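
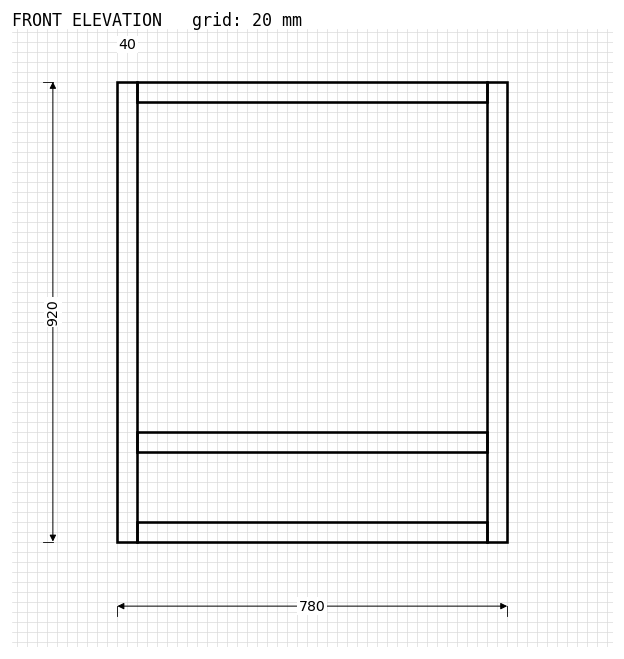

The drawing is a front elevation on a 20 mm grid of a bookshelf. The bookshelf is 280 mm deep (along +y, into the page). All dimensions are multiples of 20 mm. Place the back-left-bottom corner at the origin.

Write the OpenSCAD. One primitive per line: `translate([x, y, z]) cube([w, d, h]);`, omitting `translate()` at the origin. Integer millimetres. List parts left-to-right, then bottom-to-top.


cube([40, 280, 920]);
translate([40, 0, 0]) cube([700, 280, 40]);
translate([40, 0, 180]) cube([700, 280, 40]);
translate([40, 0, 880]) cube([700, 280, 40]);
translate([740, 0, 0]) cube([40, 280, 920]);


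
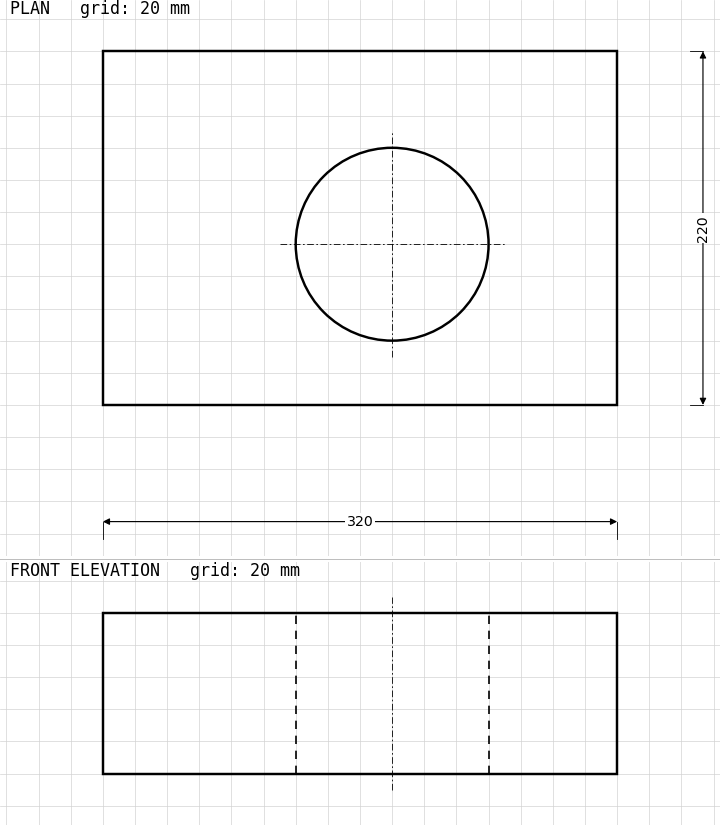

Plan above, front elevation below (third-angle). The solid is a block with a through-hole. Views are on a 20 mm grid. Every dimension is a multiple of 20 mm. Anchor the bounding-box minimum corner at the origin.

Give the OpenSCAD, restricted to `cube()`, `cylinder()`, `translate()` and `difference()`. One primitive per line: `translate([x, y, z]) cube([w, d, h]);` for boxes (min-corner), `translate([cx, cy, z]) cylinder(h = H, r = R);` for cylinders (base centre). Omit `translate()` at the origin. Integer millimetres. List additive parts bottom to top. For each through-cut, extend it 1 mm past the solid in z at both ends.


difference() {
  cube([320, 220, 100]);
  translate([180, 100, -1]) cylinder(h = 102, r = 60);
}


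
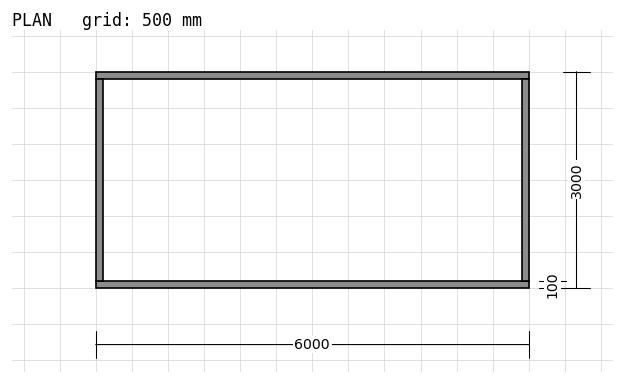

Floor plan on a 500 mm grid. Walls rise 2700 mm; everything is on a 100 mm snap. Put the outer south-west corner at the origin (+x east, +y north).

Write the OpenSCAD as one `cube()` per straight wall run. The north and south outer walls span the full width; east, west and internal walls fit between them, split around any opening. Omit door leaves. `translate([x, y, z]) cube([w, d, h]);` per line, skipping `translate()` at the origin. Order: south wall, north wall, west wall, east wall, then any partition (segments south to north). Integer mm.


cube([6000, 100, 2700]);
translate([0, 2900, 0]) cube([6000, 100, 2700]);
translate([0, 100, 0]) cube([100, 2800, 2700]);
translate([5900, 100, 0]) cube([100, 2800, 2700]);


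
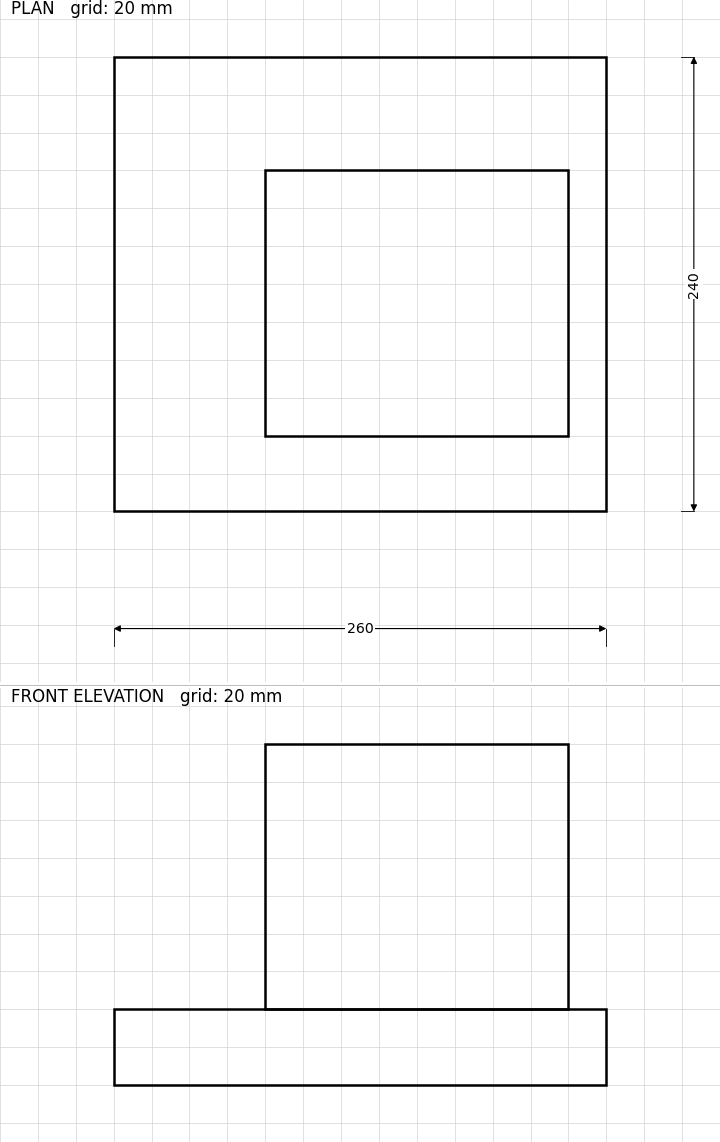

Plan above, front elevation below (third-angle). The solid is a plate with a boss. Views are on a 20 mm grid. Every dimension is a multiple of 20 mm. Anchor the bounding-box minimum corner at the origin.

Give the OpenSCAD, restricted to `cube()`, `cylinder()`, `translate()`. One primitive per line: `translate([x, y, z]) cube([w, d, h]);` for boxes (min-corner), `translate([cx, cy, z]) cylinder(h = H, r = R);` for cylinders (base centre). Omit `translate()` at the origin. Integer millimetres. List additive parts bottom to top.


cube([260, 240, 40]);
translate([80, 40, 40]) cube([160, 140, 140]);


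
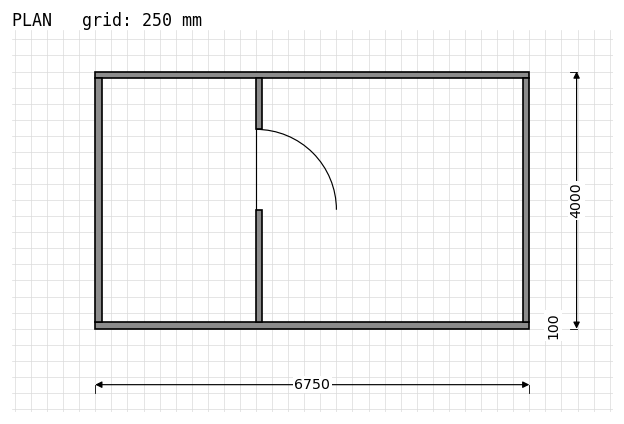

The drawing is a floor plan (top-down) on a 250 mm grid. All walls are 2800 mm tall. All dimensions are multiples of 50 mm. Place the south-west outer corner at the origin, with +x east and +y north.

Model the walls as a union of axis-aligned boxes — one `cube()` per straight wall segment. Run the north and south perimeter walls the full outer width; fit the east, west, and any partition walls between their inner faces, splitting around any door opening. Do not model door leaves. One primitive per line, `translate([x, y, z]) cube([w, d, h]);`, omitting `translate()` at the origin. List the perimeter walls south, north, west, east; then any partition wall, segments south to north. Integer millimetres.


cube([6750, 100, 2800]);
translate([0, 3900, 0]) cube([6750, 100, 2800]);
translate([0, 100, 0]) cube([100, 3800, 2800]);
translate([6650, 100, 0]) cube([100, 3800, 2800]);
translate([2500, 100, 0]) cube([100, 1750, 2800]);
translate([2500, 3100, 0]) cube([100, 800, 2800]);


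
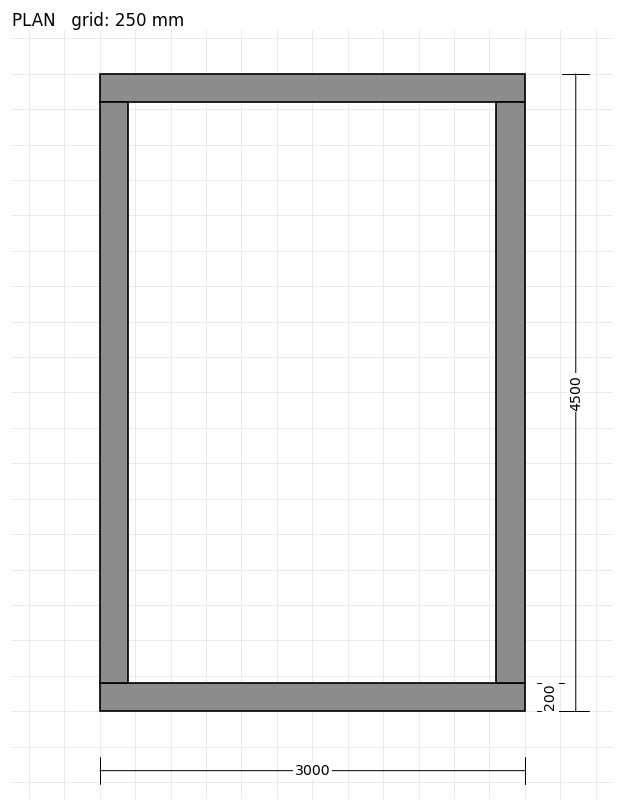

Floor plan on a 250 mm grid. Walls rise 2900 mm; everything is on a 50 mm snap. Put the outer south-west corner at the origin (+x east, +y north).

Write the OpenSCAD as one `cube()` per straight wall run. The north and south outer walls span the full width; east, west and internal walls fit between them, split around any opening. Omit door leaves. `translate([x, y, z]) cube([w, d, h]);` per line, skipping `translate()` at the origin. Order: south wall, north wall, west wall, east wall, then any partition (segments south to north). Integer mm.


cube([3000, 200, 2900]);
translate([0, 4300, 0]) cube([3000, 200, 2900]);
translate([0, 200, 0]) cube([200, 4100, 2900]);
translate([2800, 200, 0]) cube([200, 4100, 2900]);


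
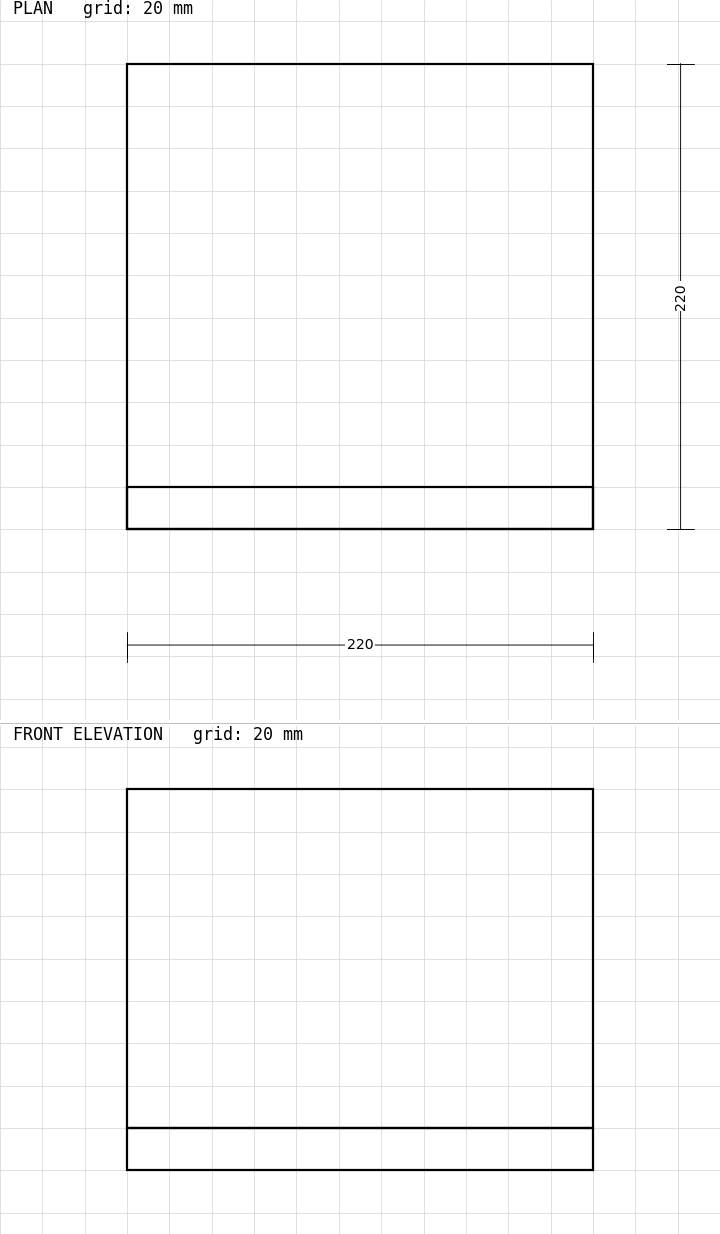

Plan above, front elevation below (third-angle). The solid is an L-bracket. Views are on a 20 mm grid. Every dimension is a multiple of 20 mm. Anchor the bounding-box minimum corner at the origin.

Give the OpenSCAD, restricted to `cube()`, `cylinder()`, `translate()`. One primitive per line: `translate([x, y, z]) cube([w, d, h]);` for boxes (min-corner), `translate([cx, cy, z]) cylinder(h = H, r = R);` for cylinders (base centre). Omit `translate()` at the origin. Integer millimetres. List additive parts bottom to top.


cube([220, 220, 20]);
translate([0, 0, 20]) cube([220, 20, 160]);


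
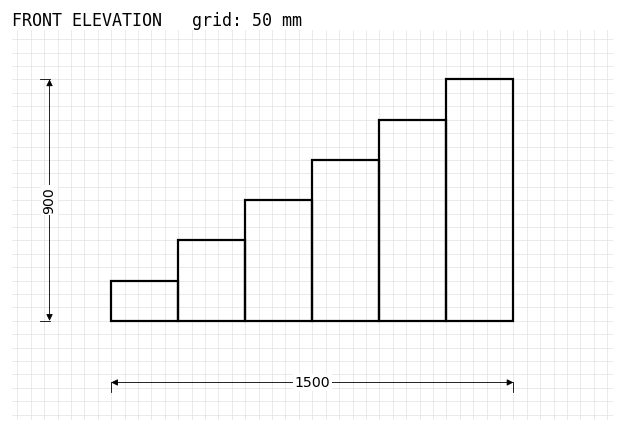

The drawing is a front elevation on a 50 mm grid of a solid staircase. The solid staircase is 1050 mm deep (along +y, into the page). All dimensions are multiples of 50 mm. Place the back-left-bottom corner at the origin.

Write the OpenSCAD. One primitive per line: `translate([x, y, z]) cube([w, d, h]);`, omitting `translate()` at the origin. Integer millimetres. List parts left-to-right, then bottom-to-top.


cube([250, 1050, 150]);
translate([250, 0, 0]) cube([250, 1050, 300]);
translate([500, 0, 0]) cube([250, 1050, 450]);
translate([750, 0, 0]) cube([250, 1050, 600]);
translate([1000, 0, 0]) cube([250, 1050, 750]);
translate([1250, 0, 0]) cube([250, 1050, 900]);


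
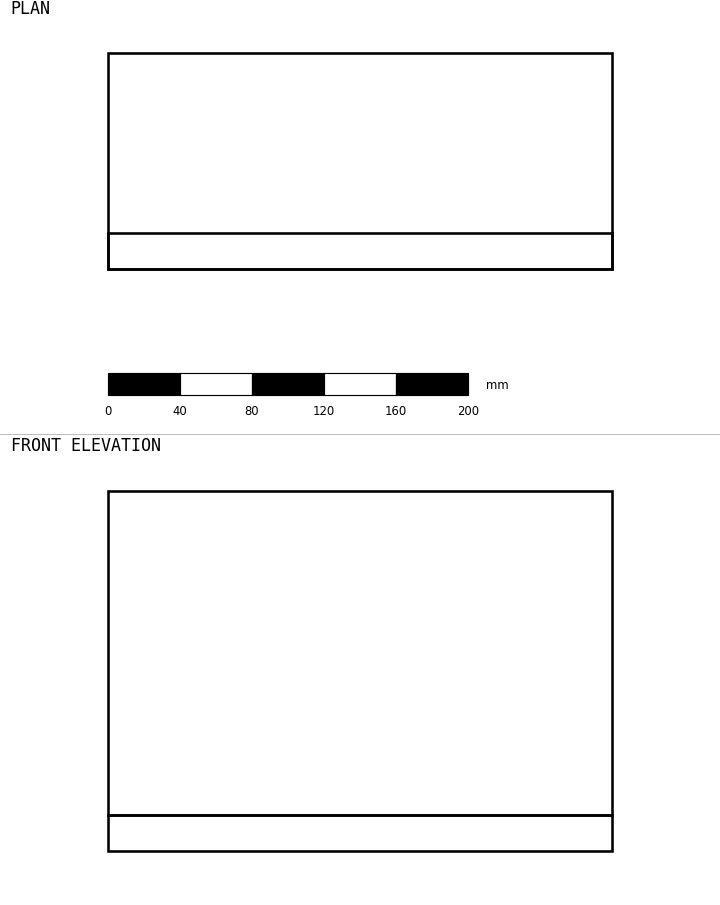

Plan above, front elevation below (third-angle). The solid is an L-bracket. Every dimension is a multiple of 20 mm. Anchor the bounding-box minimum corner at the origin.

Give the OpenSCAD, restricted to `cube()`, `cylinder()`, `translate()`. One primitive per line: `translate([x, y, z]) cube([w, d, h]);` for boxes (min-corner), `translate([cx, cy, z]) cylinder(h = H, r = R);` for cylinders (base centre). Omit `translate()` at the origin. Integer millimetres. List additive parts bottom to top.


cube([280, 120, 20]);
translate([0, 0, 20]) cube([280, 20, 180]);


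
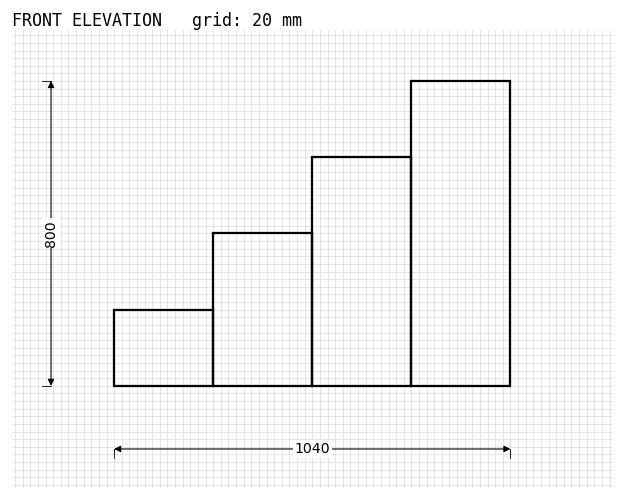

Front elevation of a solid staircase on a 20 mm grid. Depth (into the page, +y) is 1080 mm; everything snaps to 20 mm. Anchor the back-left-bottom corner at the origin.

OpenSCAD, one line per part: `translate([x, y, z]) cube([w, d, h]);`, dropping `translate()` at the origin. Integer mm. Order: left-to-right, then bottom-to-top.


cube([260, 1080, 200]);
translate([260, 0, 0]) cube([260, 1080, 400]);
translate([520, 0, 0]) cube([260, 1080, 600]);
translate([780, 0, 0]) cube([260, 1080, 800]);


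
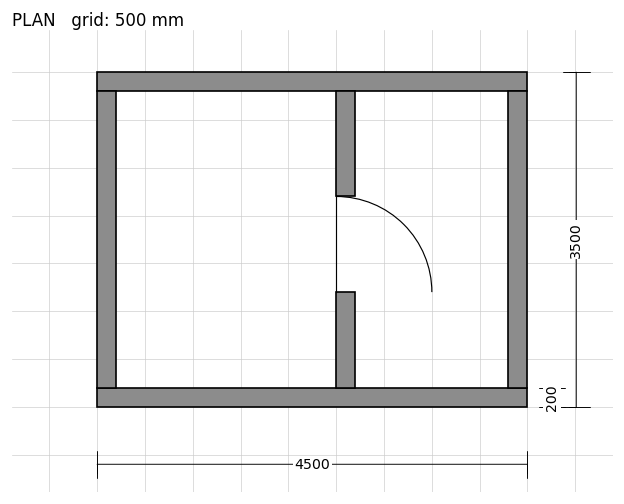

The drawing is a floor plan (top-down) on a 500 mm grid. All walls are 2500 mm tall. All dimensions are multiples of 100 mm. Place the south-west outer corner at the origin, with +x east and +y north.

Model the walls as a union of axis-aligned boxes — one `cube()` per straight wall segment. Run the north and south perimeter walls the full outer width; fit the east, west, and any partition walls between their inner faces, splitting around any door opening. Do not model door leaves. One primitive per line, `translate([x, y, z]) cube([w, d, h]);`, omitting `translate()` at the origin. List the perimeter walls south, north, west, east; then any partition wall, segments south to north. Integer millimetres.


cube([4500, 200, 2500]);
translate([0, 3300, 0]) cube([4500, 200, 2500]);
translate([0, 200, 0]) cube([200, 3100, 2500]);
translate([4300, 200, 0]) cube([200, 3100, 2500]);
translate([2500, 200, 0]) cube([200, 1000, 2500]);
translate([2500, 2200, 0]) cube([200, 1100, 2500]);


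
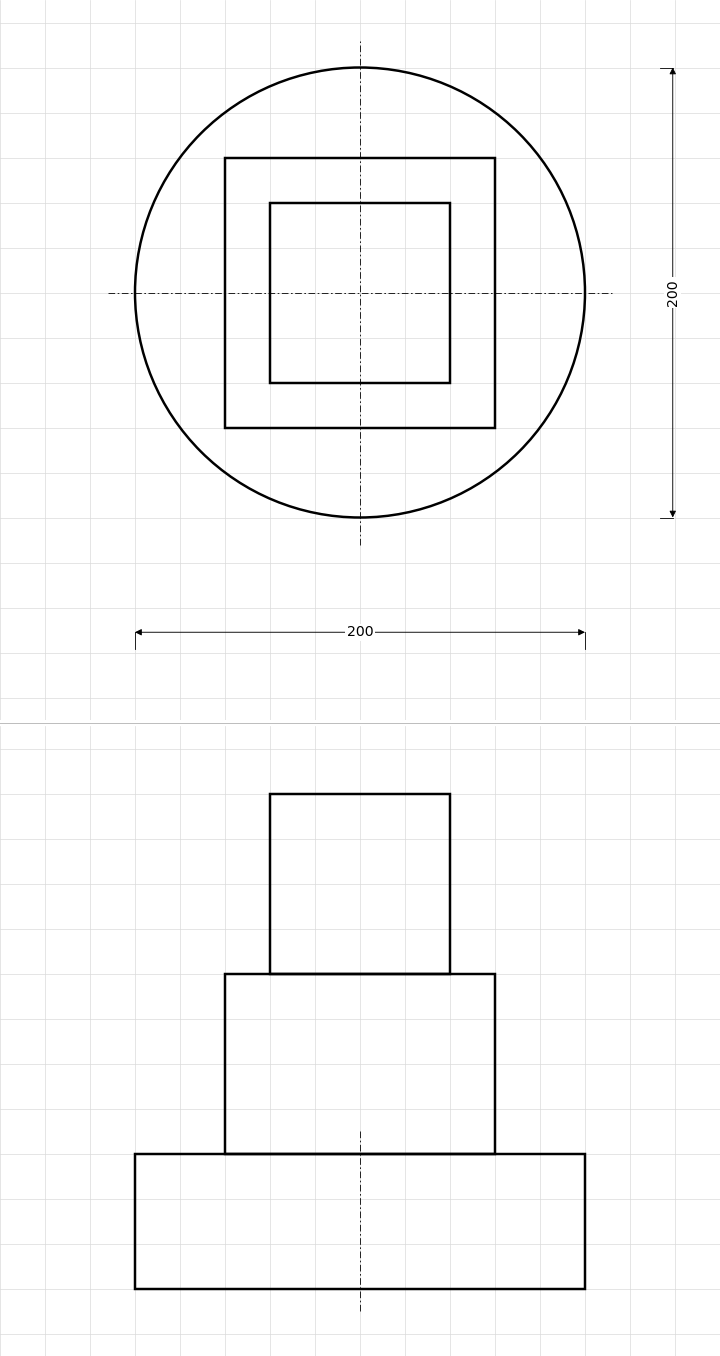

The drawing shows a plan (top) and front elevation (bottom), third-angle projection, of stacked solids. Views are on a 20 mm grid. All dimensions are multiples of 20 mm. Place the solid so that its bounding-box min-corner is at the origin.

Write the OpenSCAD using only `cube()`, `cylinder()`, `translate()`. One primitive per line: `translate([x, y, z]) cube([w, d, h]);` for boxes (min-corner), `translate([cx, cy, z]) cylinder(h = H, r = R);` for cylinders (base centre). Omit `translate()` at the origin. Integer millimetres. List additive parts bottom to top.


translate([100, 100, 0]) cylinder(h = 60, r = 100);
translate([40, 40, 60]) cube([120, 120, 80]);
translate([60, 60, 140]) cube([80, 80, 80]);


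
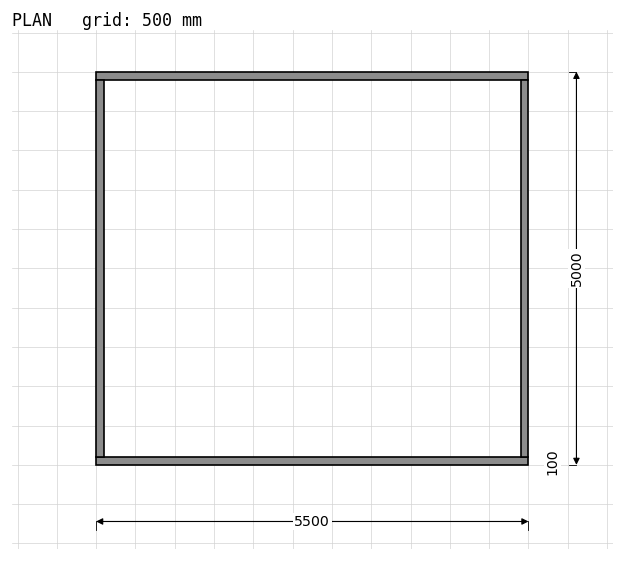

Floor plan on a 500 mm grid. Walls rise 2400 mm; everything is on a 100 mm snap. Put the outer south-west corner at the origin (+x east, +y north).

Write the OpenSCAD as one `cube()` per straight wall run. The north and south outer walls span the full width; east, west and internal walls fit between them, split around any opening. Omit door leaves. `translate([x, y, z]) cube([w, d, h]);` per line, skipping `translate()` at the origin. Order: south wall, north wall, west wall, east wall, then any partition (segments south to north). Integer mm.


cube([5500, 100, 2400]);
translate([0, 4900, 0]) cube([5500, 100, 2400]);
translate([0, 100, 0]) cube([100, 4800, 2400]);
translate([5400, 100, 0]) cube([100, 4800, 2400]);


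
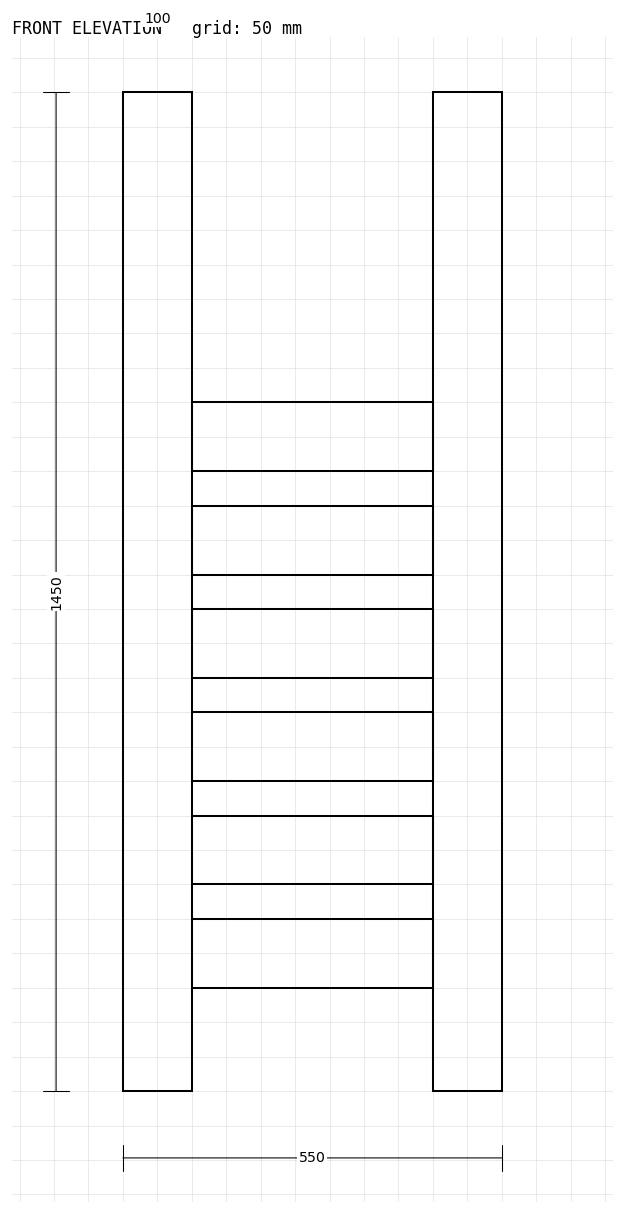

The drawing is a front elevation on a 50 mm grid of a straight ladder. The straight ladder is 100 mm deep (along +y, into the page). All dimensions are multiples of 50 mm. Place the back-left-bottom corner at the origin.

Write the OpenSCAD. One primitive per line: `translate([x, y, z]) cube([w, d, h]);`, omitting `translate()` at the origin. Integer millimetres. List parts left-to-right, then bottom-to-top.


cube([100, 100, 1450]);
translate([100, 0, 150]) cube([350, 100, 100]);
translate([100, 0, 300]) cube([350, 100, 100]);
translate([100, 0, 450]) cube([350, 100, 100]);
translate([100, 0, 600]) cube([350, 100, 100]);
translate([100, 0, 750]) cube([350, 100, 100]);
translate([100, 0, 900]) cube([350, 100, 100]);
translate([450, 0, 0]) cube([100, 100, 1450]);


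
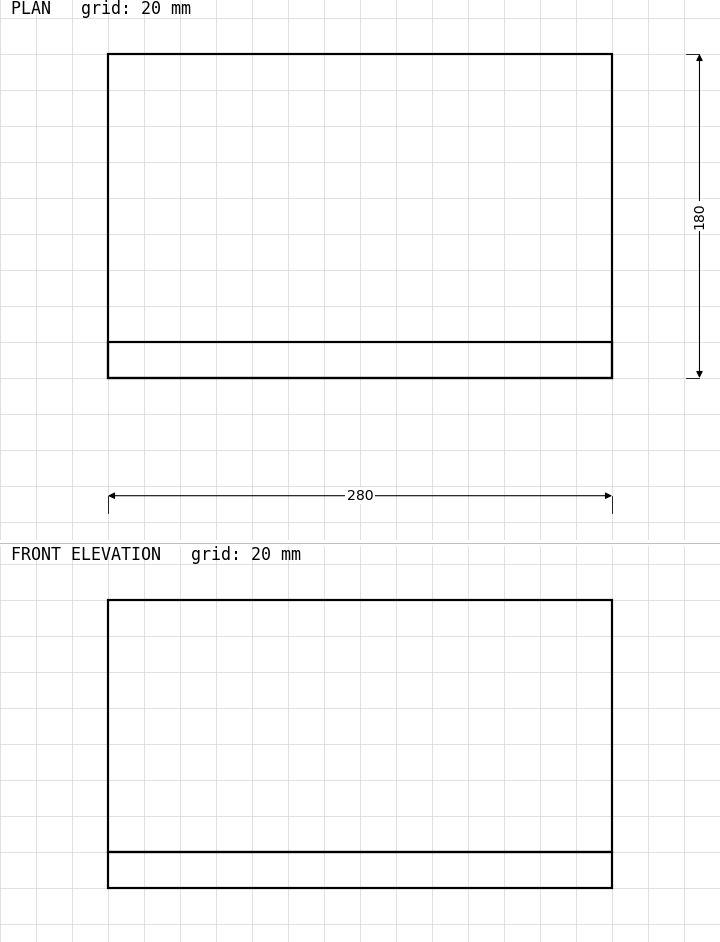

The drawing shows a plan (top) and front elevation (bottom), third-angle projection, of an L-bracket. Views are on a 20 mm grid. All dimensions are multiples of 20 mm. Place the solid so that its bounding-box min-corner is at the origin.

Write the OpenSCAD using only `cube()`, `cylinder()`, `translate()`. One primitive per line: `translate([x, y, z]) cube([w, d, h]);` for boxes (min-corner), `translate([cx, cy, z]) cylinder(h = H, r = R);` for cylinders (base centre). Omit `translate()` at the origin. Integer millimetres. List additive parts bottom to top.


cube([280, 180, 20]);
translate([0, 0, 20]) cube([280, 20, 140]);


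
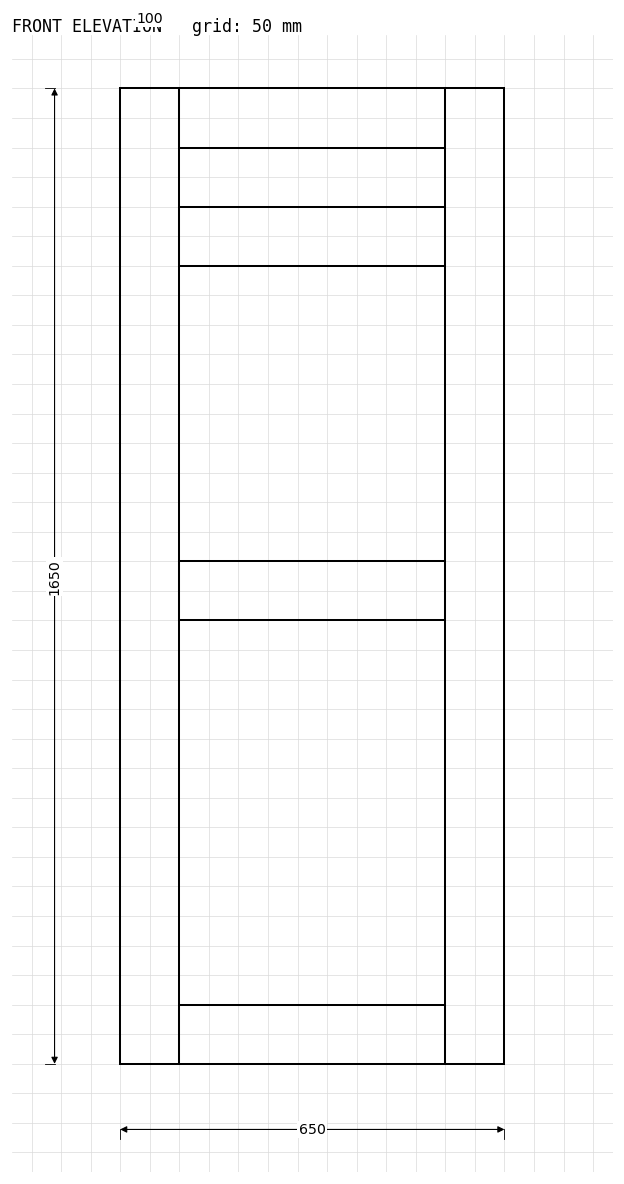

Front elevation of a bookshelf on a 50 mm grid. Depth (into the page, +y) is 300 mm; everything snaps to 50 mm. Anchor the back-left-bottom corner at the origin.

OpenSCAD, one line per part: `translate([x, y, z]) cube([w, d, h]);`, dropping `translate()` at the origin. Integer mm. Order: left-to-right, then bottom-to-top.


cube([100, 300, 1650]);
translate([100, 0, 0]) cube([450, 300, 100]);
translate([100, 0, 750]) cube([450, 300, 100]);
translate([100, 0, 1350]) cube([450, 300, 100]);
translate([100, 0, 1550]) cube([450, 300, 100]);
translate([550, 0, 0]) cube([100, 300, 1650]);


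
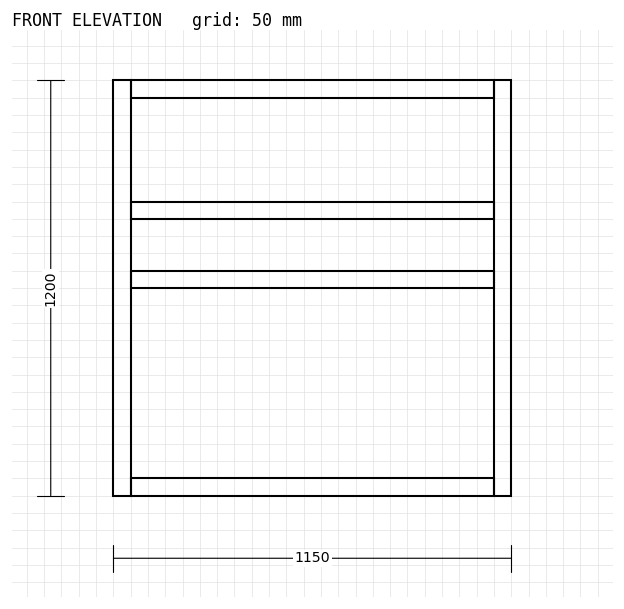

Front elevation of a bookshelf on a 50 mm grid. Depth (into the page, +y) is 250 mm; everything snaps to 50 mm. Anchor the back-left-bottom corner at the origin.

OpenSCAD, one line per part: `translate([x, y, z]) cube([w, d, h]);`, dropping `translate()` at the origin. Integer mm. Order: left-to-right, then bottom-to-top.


cube([50, 250, 1200]);
translate([50, 0, 0]) cube([1050, 250, 50]);
translate([50, 0, 600]) cube([1050, 250, 50]);
translate([50, 0, 800]) cube([1050, 250, 50]);
translate([50, 0, 1150]) cube([1050, 250, 50]);
translate([1100, 0, 0]) cube([50, 250, 1200]);


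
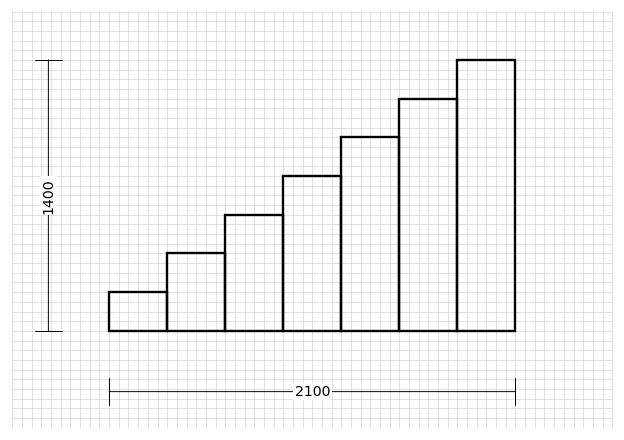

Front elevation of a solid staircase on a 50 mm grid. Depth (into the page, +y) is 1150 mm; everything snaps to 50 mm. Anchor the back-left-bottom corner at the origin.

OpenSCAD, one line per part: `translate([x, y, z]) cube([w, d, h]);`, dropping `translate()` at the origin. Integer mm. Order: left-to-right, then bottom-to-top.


cube([300, 1150, 200]);
translate([300, 0, 0]) cube([300, 1150, 400]);
translate([600, 0, 0]) cube([300, 1150, 600]);
translate([900, 0, 0]) cube([300, 1150, 800]);
translate([1200, 0, 0]) cube([300, 1150, 1000]);
translate([1500, 0, 0]) cube([300, 1150, 1200]);
translate([1800, 0, 0]) cube([300, 1150, 1400]);


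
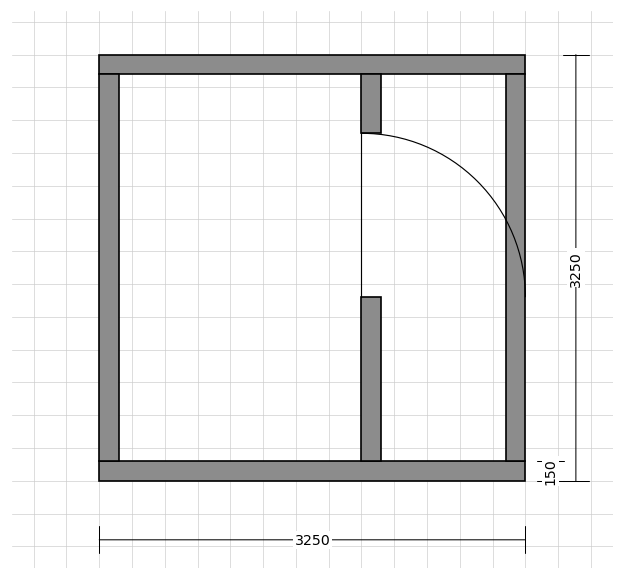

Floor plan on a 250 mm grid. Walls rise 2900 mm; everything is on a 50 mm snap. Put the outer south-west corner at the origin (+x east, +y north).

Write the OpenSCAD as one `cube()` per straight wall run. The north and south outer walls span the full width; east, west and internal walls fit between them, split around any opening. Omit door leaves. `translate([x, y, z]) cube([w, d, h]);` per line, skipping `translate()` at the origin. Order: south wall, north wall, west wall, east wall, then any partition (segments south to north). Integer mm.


cube([3250, 150, 2900]);
translate([0, 3100, 0]) cube([3250, 150, 2900]);
translate([0, 150, 0]) cube([150, 2950, 2900]);
translate([3100, 150, 0]) cube([150, 2950, 2900]);
translate([2000, 150, 0]) cube([150, 1250, 2900]);
translate([2000, 2650, 0]) cube([150, 450, 2900]);


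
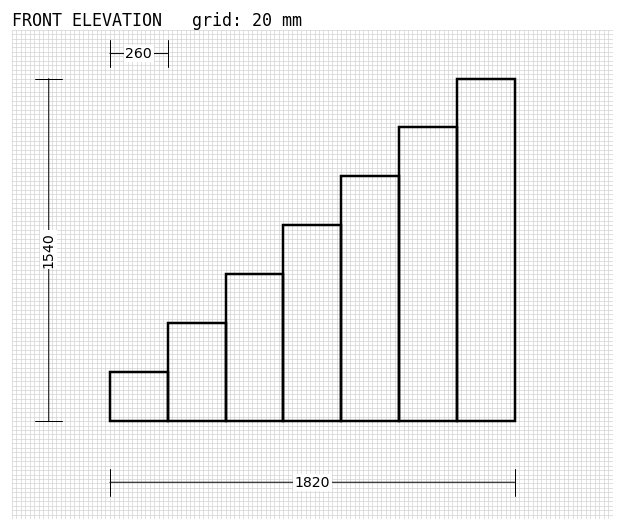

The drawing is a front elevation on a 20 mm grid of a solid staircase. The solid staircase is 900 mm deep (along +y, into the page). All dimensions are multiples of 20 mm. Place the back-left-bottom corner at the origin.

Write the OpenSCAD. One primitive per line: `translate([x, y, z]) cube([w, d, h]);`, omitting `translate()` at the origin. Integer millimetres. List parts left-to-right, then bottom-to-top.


cube([260, 900, 220]);
translate([260, 0, 0]) cube([260, 900, 440]);
translate([520, 0, 0]) cube([260, 900, 660]);
translate([780, 0, 0]) cube([260, 900, 880]);
translate([1040, 0, 0]) cube([260, 900, 1100]);
translate([1300, 0, 0]) cube([260, 900, 1320]);
translate([1560, 0, 0]) cube([260, 900, 1540]);


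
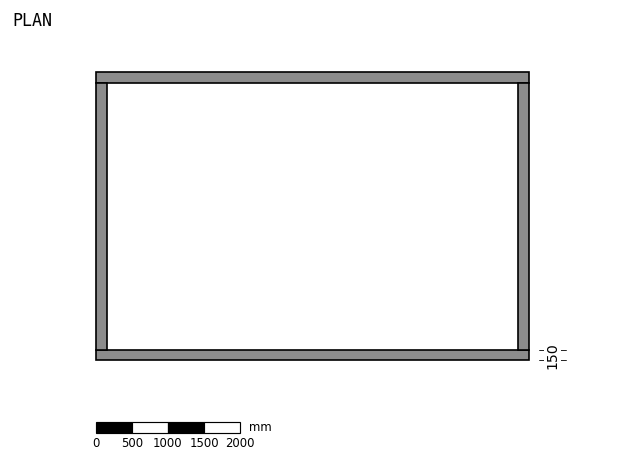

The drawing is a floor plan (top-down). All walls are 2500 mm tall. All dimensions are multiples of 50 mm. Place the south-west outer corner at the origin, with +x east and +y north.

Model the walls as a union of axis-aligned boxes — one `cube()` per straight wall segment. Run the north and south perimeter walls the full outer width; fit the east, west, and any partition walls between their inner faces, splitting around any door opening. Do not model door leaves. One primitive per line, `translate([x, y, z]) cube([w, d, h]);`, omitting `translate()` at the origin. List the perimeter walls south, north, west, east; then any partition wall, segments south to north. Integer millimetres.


cube([6000, 150, 2500]);
translate([0, 3850, 0]) cube([6000, 150, 2500]);
translate([0, 150, 0]) cube([150, 3700, 2500]);
translate([5850, 150, 0]) cube([150, 3700, 2500]);


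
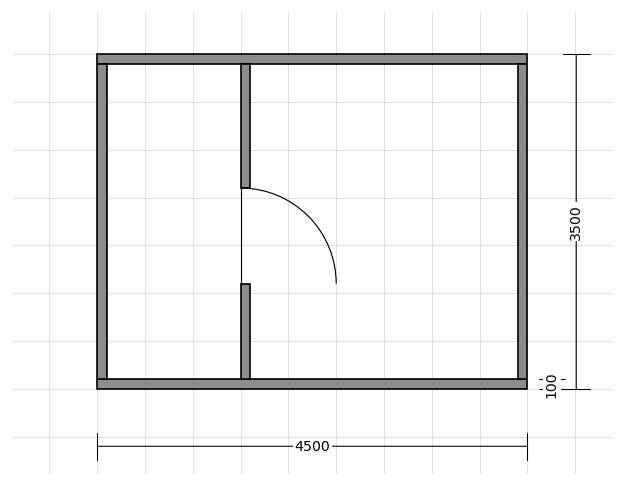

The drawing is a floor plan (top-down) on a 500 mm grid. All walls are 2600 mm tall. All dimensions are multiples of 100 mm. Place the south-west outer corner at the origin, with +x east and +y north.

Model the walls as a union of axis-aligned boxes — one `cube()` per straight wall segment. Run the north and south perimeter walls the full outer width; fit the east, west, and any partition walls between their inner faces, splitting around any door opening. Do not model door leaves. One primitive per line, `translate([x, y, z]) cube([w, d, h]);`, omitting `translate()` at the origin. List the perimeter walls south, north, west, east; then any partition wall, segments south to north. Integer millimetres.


cube([4500, 100, 2600]);
translate([0, 3400, 0]) cube([4500, 100, 2600]);
translate([0, 100, 0]) cube([100, 3300, 2600]);
translate([4400, 100, 0]) cube([100, 3300, 2600]);
translate([1500, 100, 0]) cube([100, 1000, 2600]);
translate([1500, 2100, 0]) cube([100, 1300, 2600]);


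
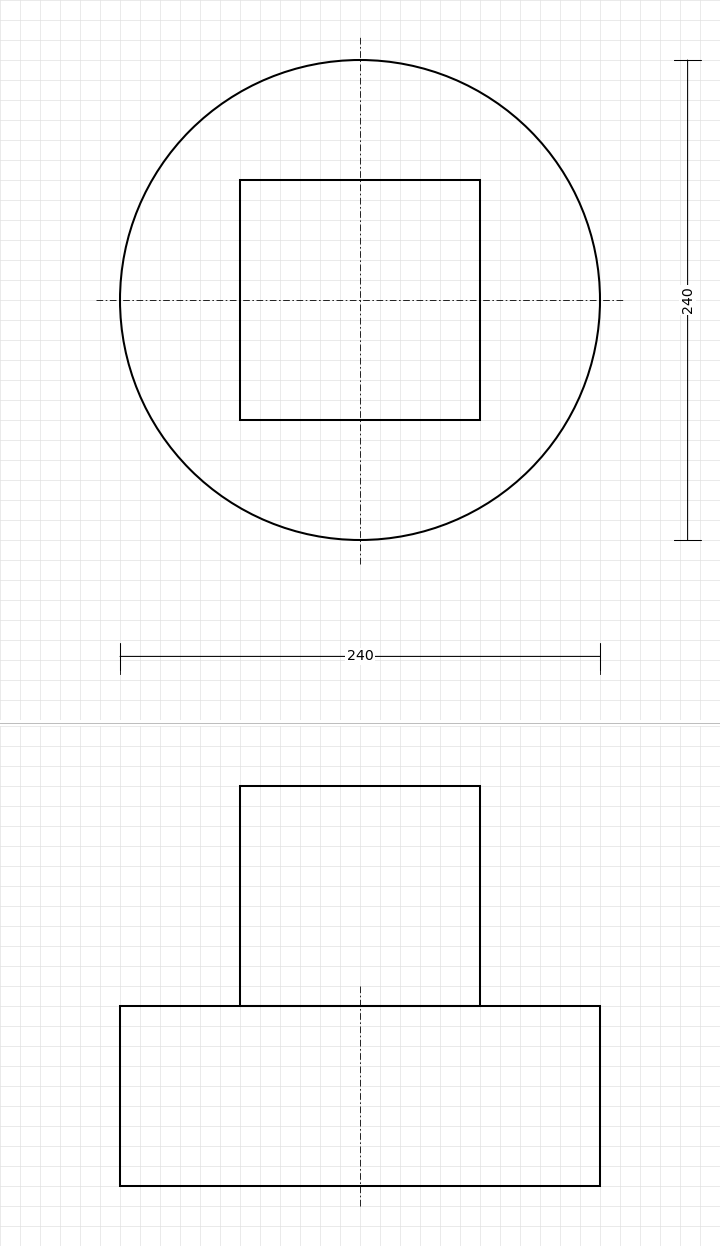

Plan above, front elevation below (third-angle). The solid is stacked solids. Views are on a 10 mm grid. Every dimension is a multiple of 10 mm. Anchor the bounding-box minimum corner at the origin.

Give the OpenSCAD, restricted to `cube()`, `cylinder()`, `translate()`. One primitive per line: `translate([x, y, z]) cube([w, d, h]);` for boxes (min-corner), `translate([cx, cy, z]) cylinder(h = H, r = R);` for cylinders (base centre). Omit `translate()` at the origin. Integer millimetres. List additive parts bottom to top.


translate([120, 120, 0]) cylinder(h = 90, r = 120);
translate([60, 60, 90]) cube([120, 120, 110]);


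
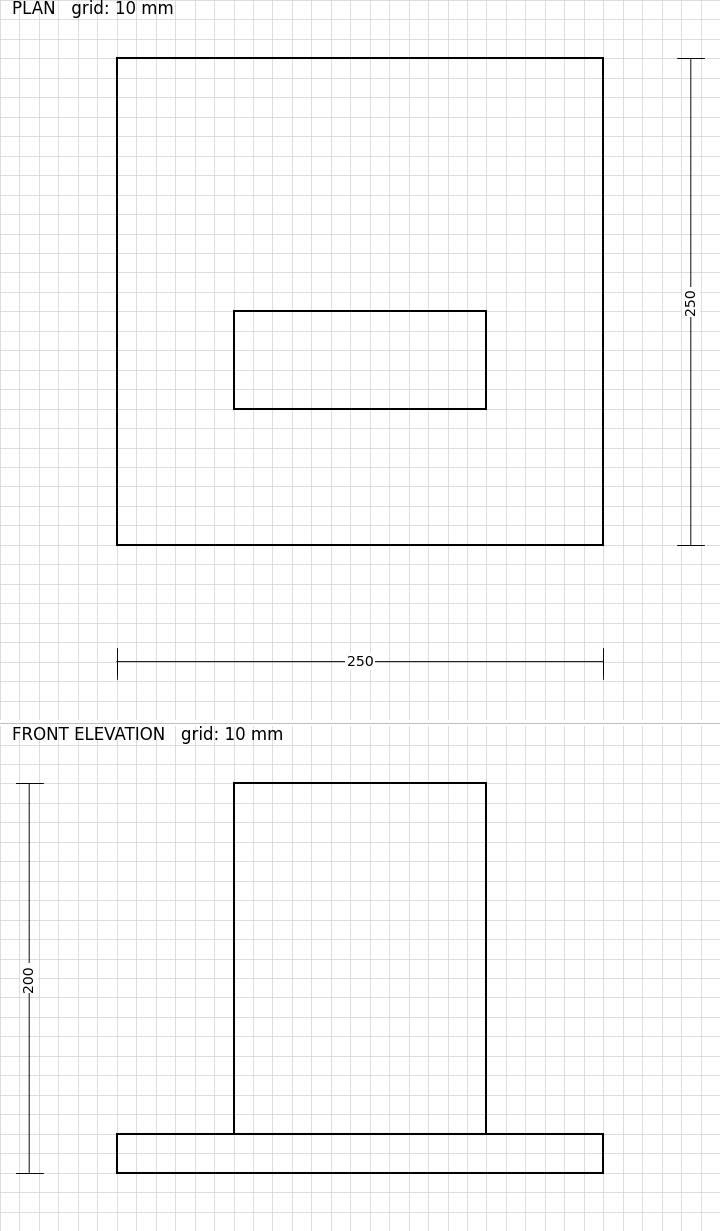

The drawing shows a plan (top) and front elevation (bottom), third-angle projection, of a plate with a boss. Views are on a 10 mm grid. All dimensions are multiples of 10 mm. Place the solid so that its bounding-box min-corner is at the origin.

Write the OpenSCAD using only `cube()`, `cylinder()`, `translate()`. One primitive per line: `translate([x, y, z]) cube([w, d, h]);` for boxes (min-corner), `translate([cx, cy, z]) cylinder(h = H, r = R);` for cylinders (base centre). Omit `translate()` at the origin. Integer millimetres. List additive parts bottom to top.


cube([250, 250, 20]);
translate([60, 70, 20]) cube([130, 50, 180]);


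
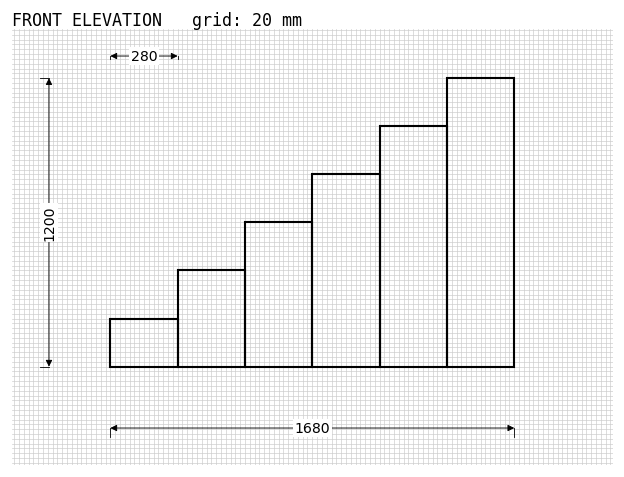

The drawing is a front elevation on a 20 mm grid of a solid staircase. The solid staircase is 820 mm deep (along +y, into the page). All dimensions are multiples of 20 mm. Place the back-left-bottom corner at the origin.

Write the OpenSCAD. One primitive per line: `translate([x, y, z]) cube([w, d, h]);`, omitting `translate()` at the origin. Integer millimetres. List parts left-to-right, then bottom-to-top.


cube([280, 820, 200]);
translate([280, 0, 0]) cube([280, 820, 400]);
translate([560, 0, 0]) cube([280, 820, 600]);
translate([840, 0, 0]) cube([280, 820, 800]);
translate([1120, 0, 0]) cube([280, 820, 1000]);
translate([1400, 0, 0]) cube([280, 820, 1200]);


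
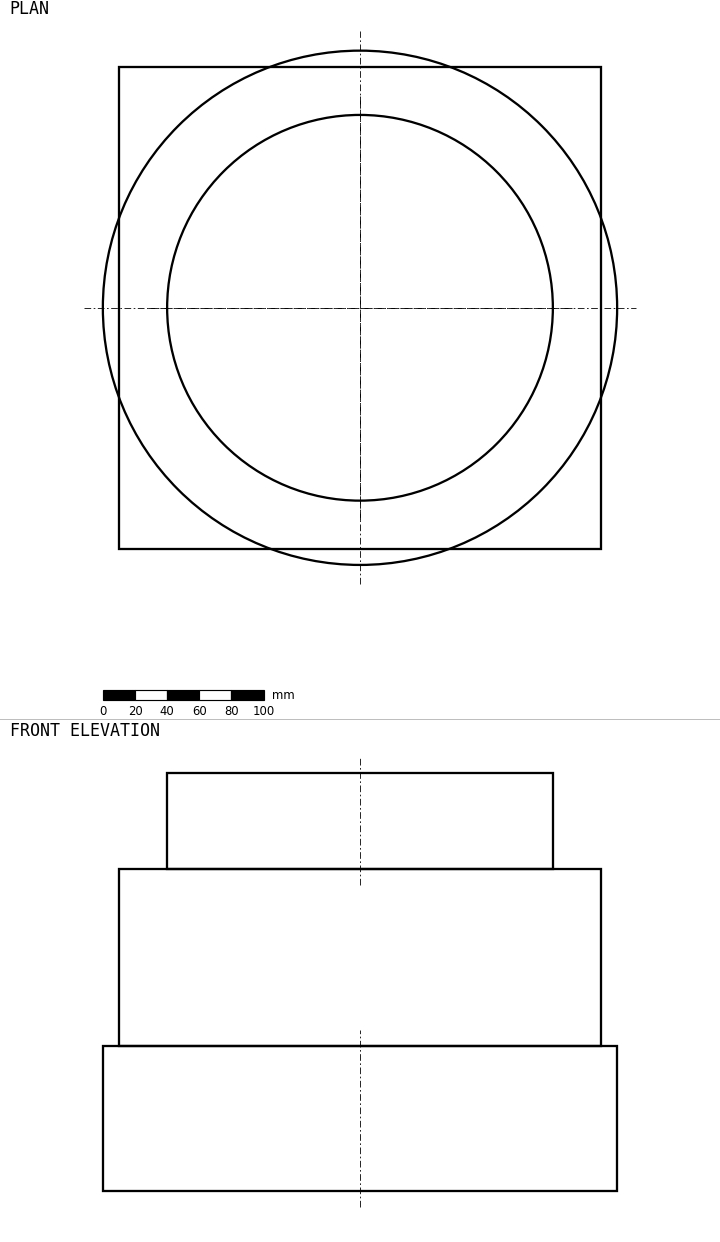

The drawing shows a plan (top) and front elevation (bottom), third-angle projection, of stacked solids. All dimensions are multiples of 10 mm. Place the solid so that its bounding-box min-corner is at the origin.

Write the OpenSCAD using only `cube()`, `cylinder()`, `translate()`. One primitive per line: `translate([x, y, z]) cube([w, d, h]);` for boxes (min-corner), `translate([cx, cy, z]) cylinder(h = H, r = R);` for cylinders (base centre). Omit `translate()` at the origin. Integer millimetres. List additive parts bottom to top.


translate([160, 160, 0]) cylinder(h = 90, r = 160);
translate([10, 10, 90]) cube([300, 300, 110]);
translate([160, 160, 200]) cylinder(h = 60, r = 120);


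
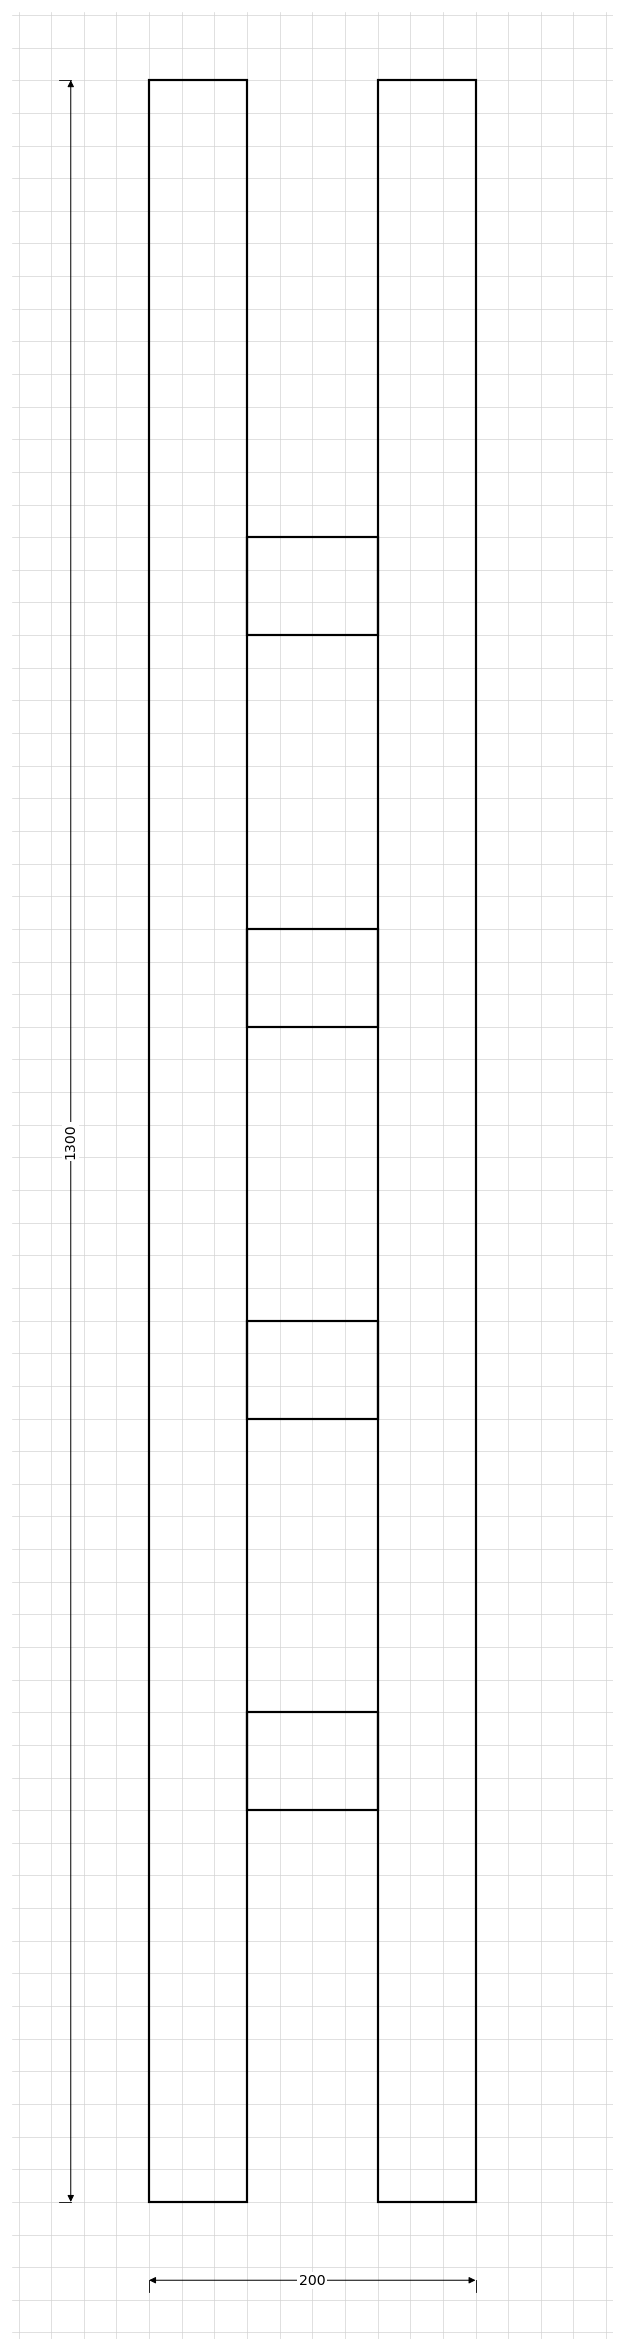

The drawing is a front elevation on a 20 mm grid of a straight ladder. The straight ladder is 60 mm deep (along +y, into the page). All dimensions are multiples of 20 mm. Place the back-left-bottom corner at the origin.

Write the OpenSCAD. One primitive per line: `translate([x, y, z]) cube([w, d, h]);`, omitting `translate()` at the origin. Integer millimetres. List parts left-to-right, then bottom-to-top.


cube([60, 60, 1300]);
translate([60, 0, 240]) cube([80, 60, 60]);
translate([60, 0, 480]) cube([80, 60, 60]);
translate([60, 0, 720]) cube([80, 60, 60]);
translate([60, 0, 960]) cube([80, 60, 60]);
translate([140, 0, 0]) cube([60, 60, 1300]);


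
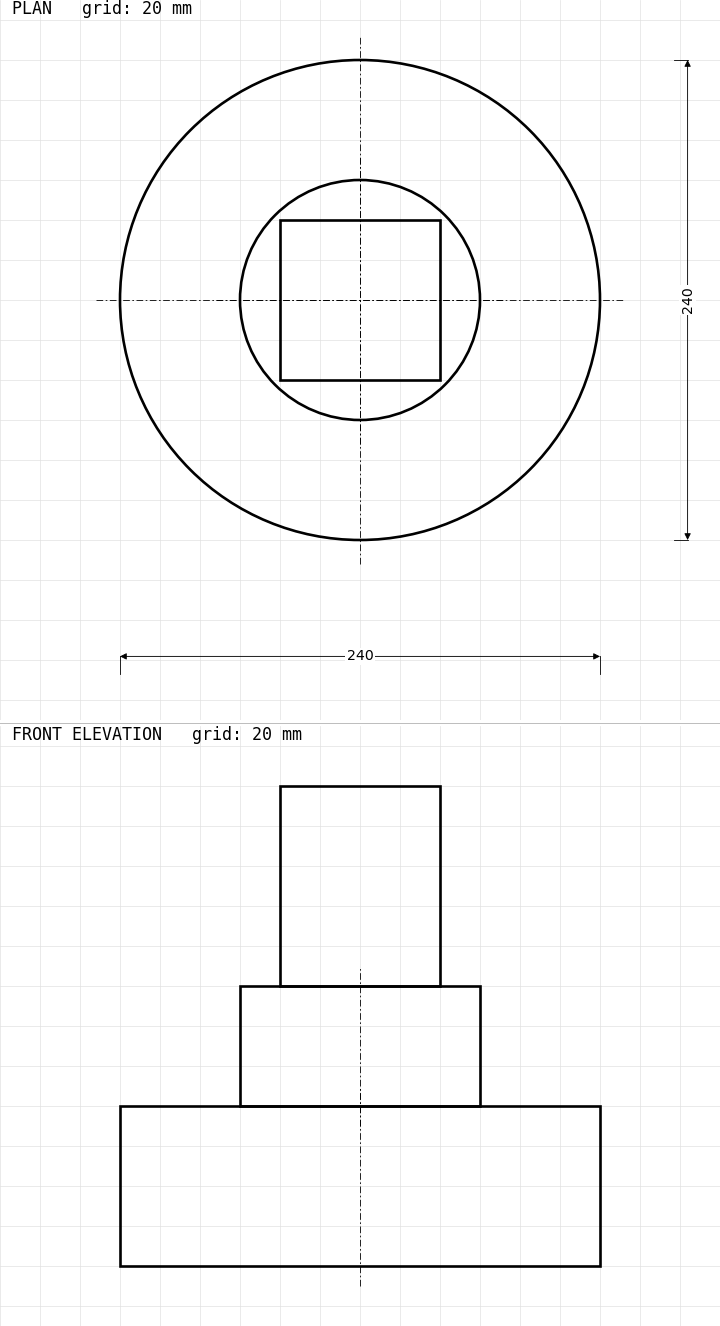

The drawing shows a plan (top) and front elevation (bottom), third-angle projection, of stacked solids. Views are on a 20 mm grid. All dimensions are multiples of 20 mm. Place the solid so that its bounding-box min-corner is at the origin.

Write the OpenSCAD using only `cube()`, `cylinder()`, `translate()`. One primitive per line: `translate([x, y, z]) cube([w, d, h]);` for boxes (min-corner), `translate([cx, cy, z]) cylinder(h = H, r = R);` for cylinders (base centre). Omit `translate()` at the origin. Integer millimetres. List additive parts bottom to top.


translate([120, 120, 0]) cylinder(h = 80, r = 120);
translate([120, 120, 80]) cylinder(h = 60, r = 60);
translate([80, 80, 140]) cube([80, 80, 100]);


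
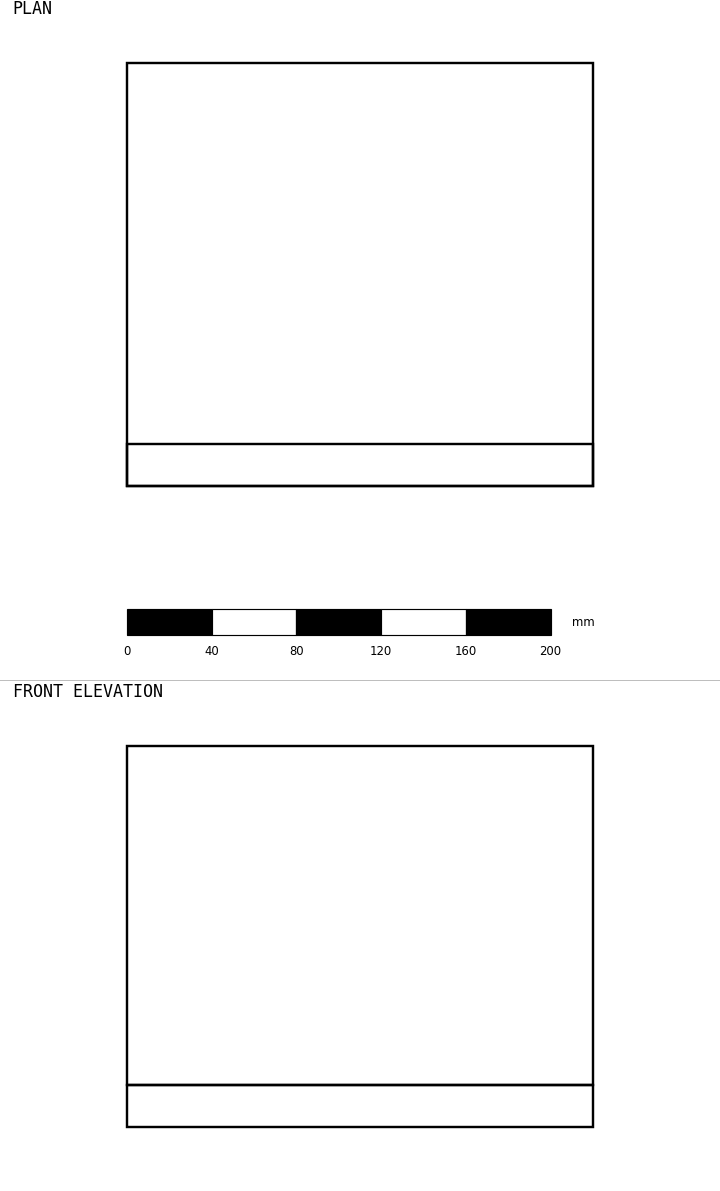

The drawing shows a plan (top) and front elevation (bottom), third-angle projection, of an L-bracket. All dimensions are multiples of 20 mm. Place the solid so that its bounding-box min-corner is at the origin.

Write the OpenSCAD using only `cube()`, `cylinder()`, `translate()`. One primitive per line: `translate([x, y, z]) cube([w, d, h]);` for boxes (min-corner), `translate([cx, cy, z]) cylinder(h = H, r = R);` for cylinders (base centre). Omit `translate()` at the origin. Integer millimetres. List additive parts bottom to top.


cube([220, 200, 20]);
translate([0, 0, 20]) cube([220, 20, 160]);


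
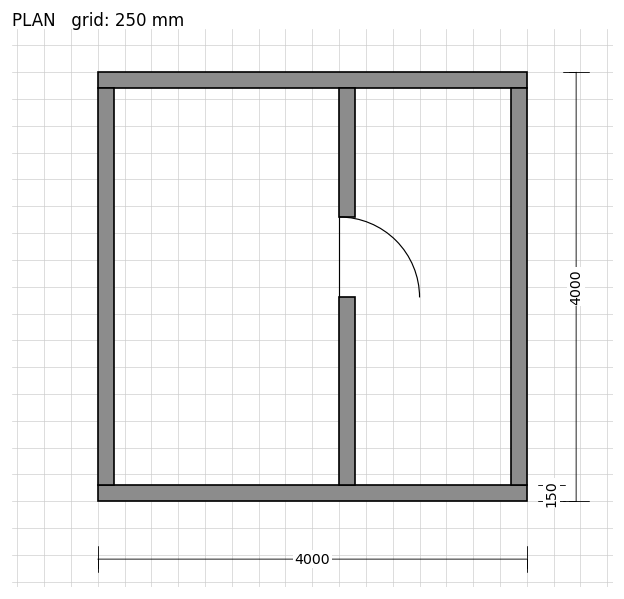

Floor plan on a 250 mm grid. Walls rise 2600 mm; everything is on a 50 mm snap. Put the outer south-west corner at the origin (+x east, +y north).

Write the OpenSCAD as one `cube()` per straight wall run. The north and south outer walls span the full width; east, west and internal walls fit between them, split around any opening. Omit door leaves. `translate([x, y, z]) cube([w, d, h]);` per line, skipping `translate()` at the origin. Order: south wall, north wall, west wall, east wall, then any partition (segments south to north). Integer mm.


cube([4000, 150, 2600]);
translate([0, 3850, 0]) cube([4000, 150, 2600]);
translate([0, 150, 0]) cube([150, 3700, 2600]);
translate([3850, 150, 0]) cube([150, 3700, 2600]);
translate([2250, 150, 0]) cube([150, 1750, 2600]);
translate([2250, 2650, 0]) cube([150, 1200, 2600]);


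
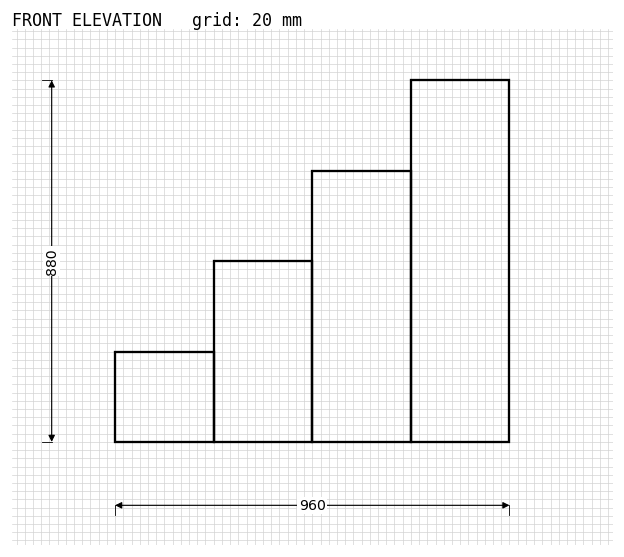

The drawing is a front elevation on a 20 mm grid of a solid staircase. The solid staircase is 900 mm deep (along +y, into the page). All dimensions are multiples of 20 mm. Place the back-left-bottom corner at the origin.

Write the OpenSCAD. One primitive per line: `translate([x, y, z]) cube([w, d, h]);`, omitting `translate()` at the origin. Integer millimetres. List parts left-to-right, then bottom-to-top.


cube([240, 900, 220]);
translate([240, 0, 0]) cube([240, 900, 440]);
translate([480, 0, 0]) cube([240, 900, 660]);
translate([720, 0, 0]) cube([240, 900, 880]);


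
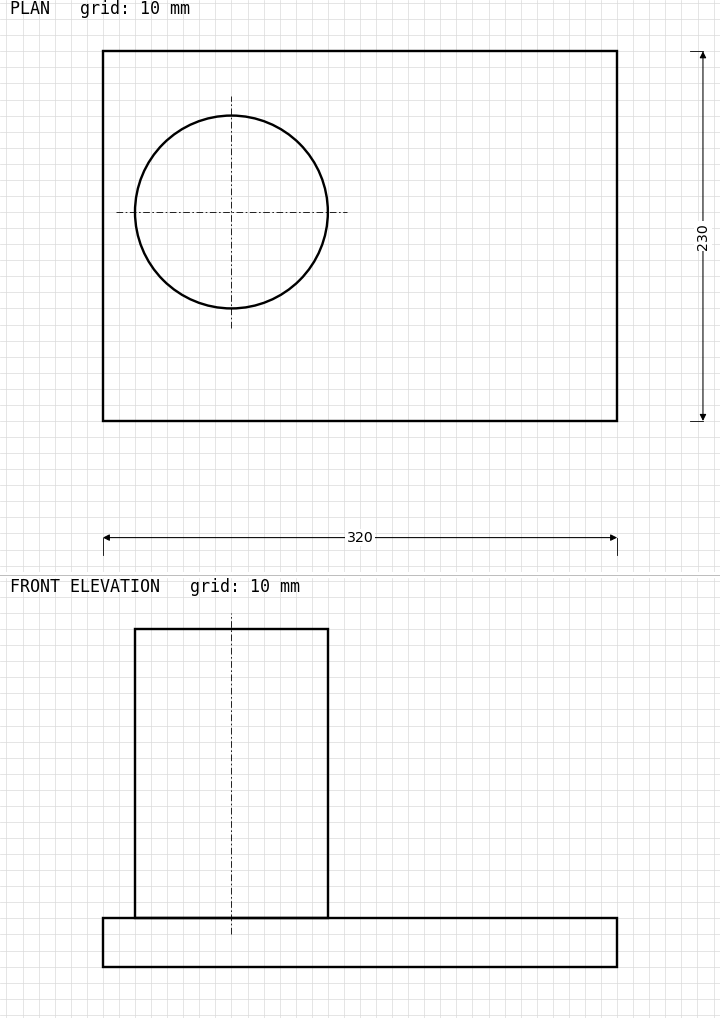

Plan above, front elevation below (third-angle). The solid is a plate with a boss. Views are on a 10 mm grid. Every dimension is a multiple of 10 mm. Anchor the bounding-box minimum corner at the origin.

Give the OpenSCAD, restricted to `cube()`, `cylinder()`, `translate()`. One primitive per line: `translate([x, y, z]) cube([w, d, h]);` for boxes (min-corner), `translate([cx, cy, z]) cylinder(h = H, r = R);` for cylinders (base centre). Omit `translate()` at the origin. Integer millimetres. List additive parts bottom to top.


cube([320, 230, 30]);
translate([80, 130, 30]) cylinder(h = 180, r = 60);


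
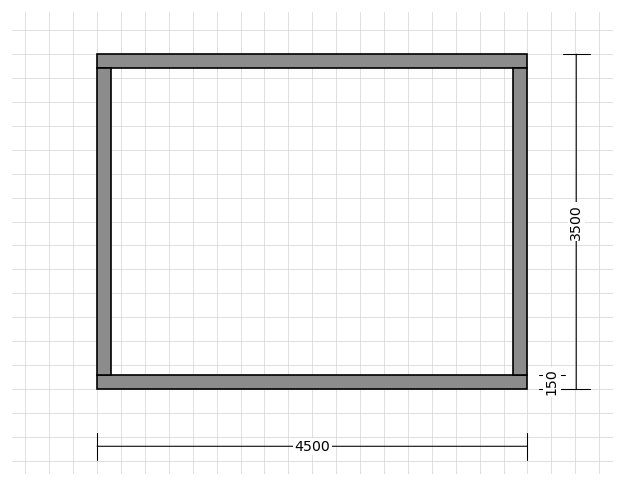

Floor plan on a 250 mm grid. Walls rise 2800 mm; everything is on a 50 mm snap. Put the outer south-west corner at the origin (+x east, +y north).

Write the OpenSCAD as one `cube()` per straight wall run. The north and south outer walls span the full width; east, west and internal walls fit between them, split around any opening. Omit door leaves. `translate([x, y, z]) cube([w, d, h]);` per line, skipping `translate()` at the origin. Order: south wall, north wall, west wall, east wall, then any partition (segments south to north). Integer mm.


cube([4500, 150, 2800]);
translate([0, 3350, 0]) cube([4500, 150, 2800]);
translate([0, 150, 0]) cube([150, 3200, 2800]);
translate([4350, 150, 0]) cube([150, 3200, 2800]);


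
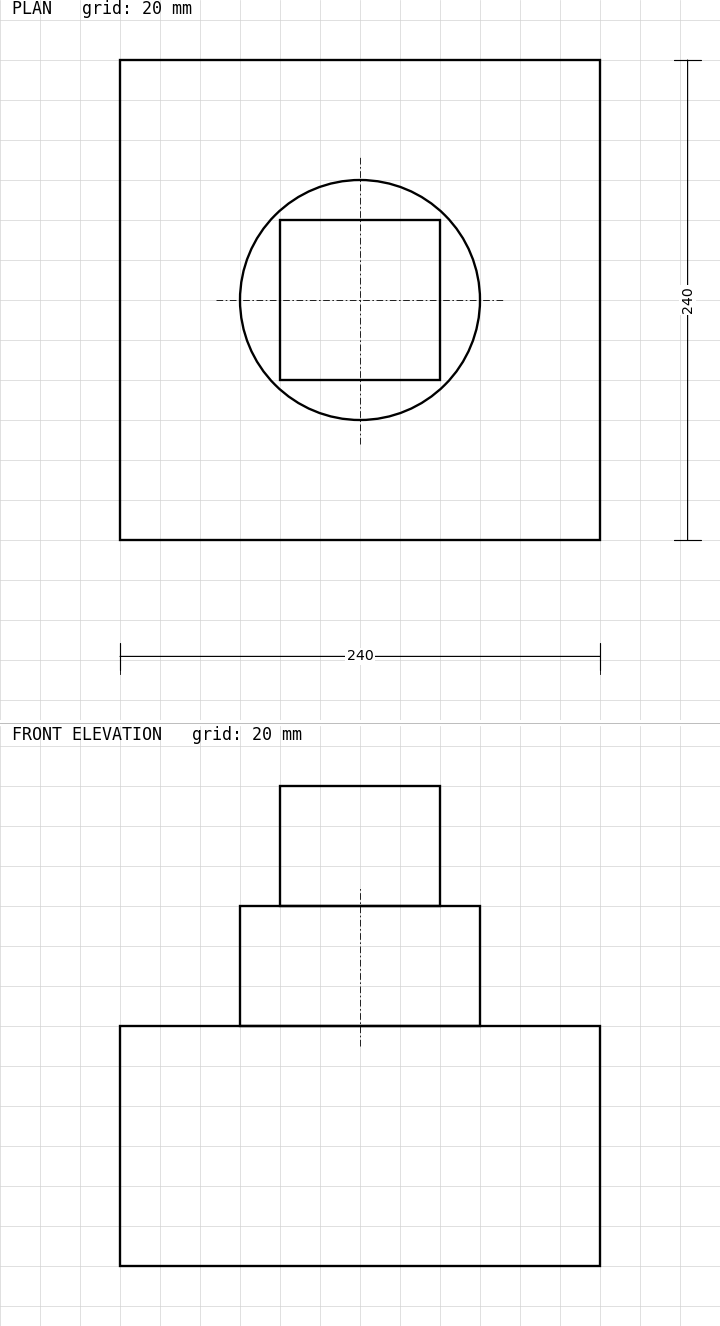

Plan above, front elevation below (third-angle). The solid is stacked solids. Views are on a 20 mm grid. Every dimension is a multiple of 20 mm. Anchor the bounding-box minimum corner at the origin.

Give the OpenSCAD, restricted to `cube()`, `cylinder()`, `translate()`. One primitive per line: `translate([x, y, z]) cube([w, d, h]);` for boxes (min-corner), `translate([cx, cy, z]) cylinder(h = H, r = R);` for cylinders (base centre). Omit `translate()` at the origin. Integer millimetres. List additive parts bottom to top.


cube([240, 240, 120]);
translate([120, 120, 120]) cylinder(h = 60, r = 60);
translate([80, 80, 180]) cube([80, 80, 60]);


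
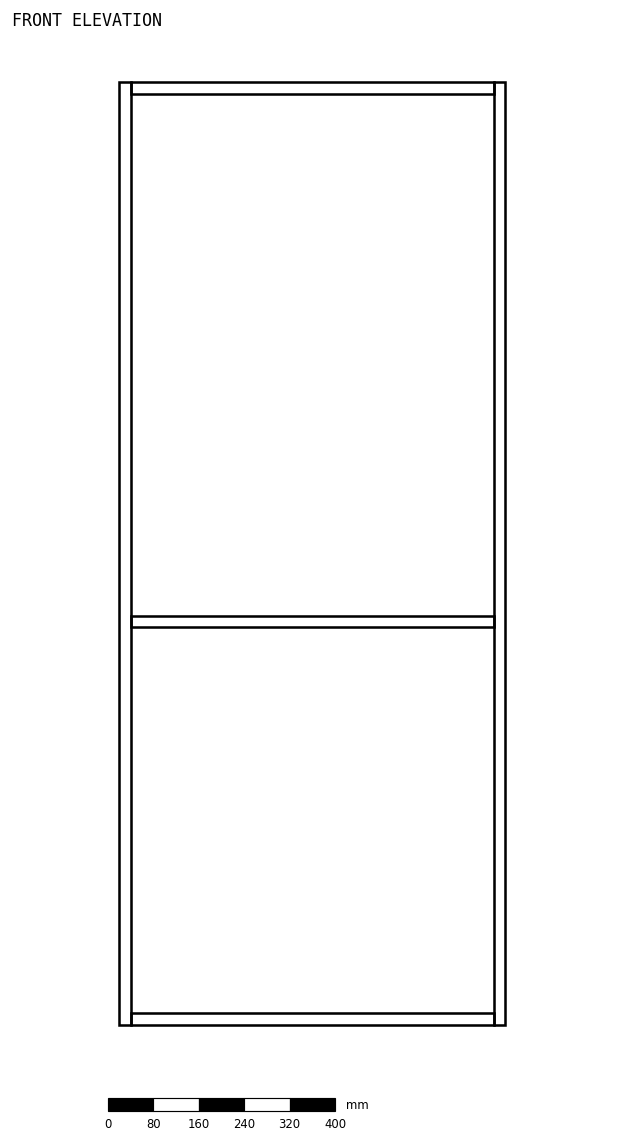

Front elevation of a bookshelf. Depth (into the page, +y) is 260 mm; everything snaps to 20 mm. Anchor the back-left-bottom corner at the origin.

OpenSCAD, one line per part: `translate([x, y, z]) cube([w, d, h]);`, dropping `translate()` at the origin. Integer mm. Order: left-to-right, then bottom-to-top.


cube([20, 260, 1660]);
translate([20, 0, 0]) cube([640, 260, 20]);
translate([20, 0, 700]) cube([640, 260, 20]);
translate([20, 0, 1640]) cube([640, 260, 20]);
translate([660, 0, 0]) cube([20, 260, 1660]);


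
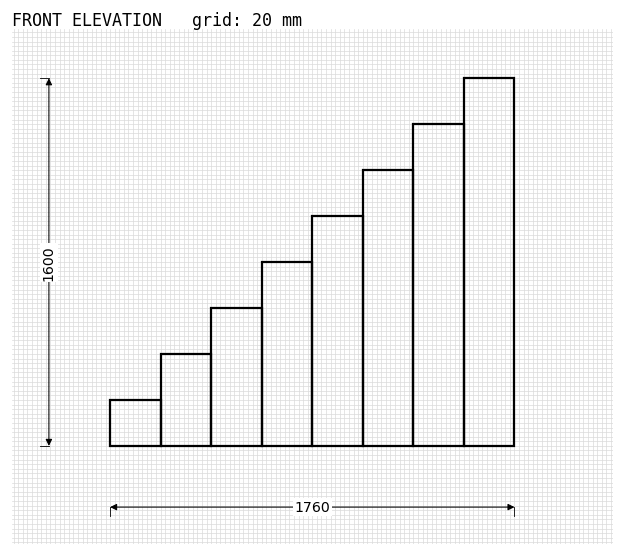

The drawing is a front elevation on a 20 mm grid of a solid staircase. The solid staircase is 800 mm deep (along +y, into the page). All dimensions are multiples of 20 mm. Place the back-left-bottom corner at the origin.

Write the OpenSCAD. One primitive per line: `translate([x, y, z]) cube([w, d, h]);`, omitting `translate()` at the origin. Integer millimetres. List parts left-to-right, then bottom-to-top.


cube([220, 800, 200]);
translate([220, 0, 0]) cube([220, 800, 400]);
translate([440, 0, 0]) cube([220, 800, 600]);
translate([660, 0, 0]) cube([220, 800, 800]);
translate([880, 0, 0]) cube([220, 800, 1000]);
translate([1100, 0, 0]) cube([220, 800, 1200]);
translate([1320, 0, 0]) cube([220, 800, 1400]);
translate([1540, 0, 0]) cube([220, 800, 1600]);


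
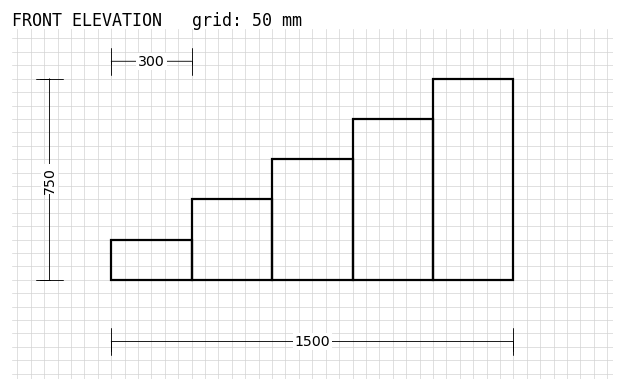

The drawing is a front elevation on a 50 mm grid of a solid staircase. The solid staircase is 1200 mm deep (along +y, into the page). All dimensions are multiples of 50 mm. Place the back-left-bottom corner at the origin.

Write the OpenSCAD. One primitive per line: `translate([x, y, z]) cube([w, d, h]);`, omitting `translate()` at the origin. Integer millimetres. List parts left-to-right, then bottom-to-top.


cube([300, 1200, 150]);
translate([300, 0, 0]) cube([300, 1200, 300]);
translate([600, 0, 0]) cube([300, 1200, 450]);
translate([900, 0, 0]) cube([300, 1200, 600]);
translate([1200, 0, 0]) cube([300, 1200, 750]);


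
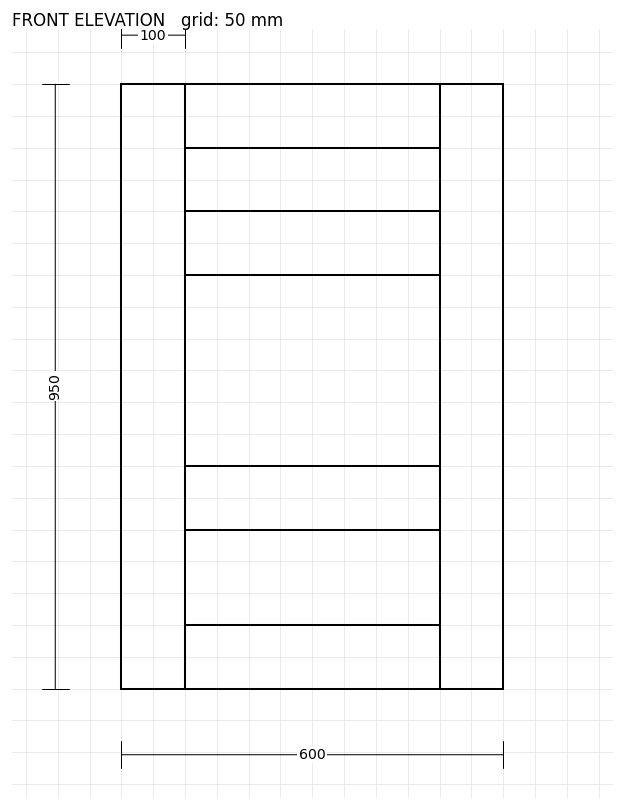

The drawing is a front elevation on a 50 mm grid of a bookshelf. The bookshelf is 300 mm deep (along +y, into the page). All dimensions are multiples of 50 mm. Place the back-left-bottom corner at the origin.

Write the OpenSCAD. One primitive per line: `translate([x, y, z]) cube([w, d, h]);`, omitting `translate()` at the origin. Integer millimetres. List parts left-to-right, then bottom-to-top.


cube([100, 300, 950]);
translate([100, 0, 0]) cube([400, 300, 100]);
translate([100, 0, 250]) cube([400, 300, 100]);
translate([100, 0, 650]) cube([400, 300, 100]);
translate([100, 0, 850]) cube([400, 300, 100]);
translate([500, 0, 0]) cube([100, 300, 950]);
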